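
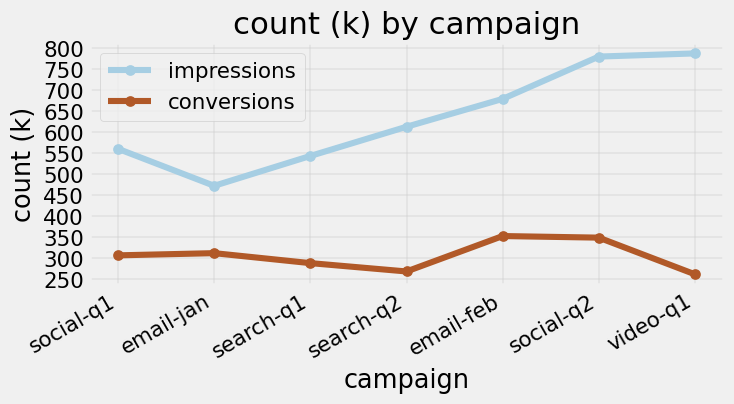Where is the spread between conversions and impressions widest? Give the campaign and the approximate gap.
video-q1, ≈ 550 k

video-q1: conversions ≈ 250, impressions ≈ 800 → gap ≈ 550. Next-largest (social-q2) is only ≈ 450.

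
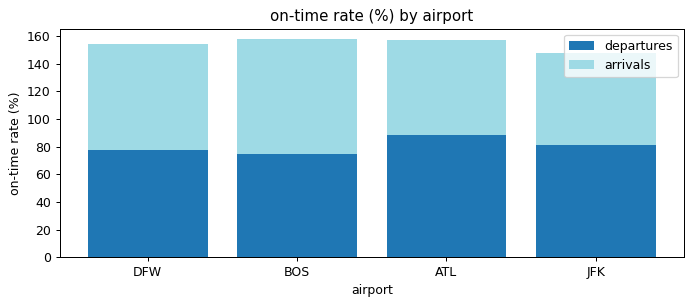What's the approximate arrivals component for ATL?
≈ 80

arrivals top ≈ 160, bottom ≈ 80; segment ≈ 80.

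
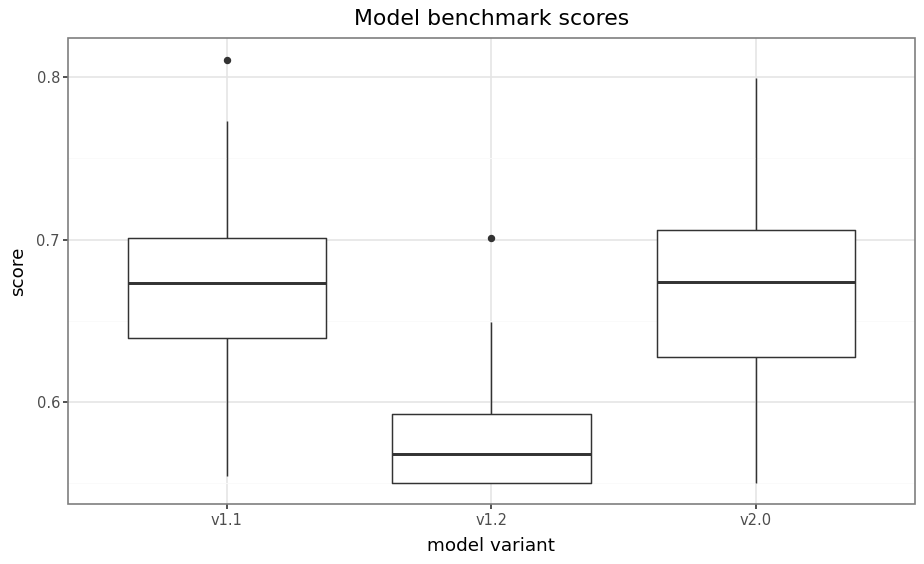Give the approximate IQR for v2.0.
Q3 ≈ 0.71, Q1 ≈ 0.63; IQR ≈ 0.08.

≈ 0.08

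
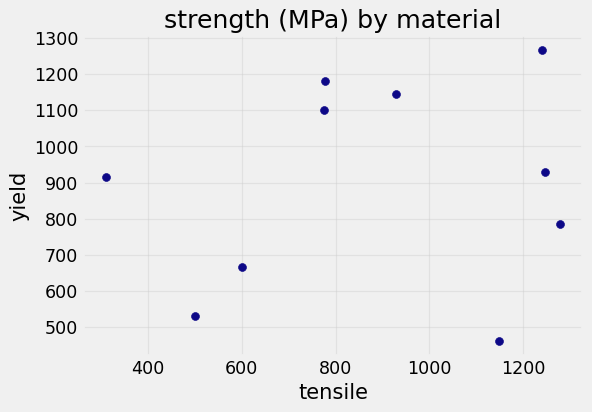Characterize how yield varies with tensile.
no clear correlation

Points are roughly uncorrelated; weak (|r| ≈ 0.2).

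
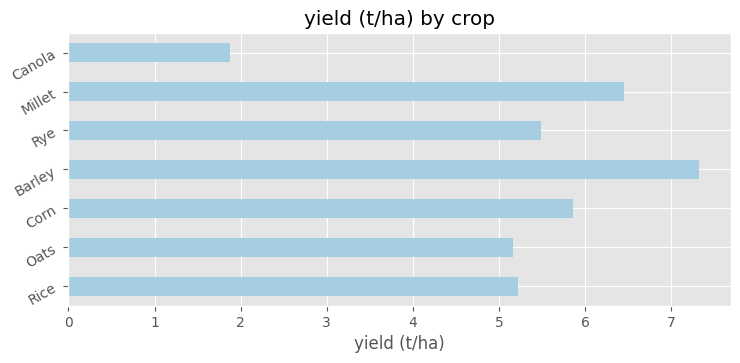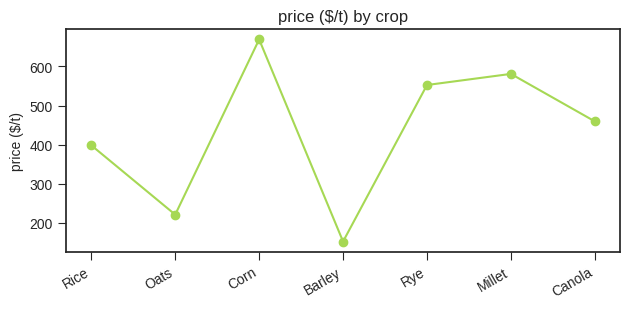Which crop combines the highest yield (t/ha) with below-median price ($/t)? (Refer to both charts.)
Barley

Chart 2 median price ($/t) ≈ 500; below-median crops: Rice, Oats, Barley. Among those, Barley has the highest yield (t/ha) (≈ 7).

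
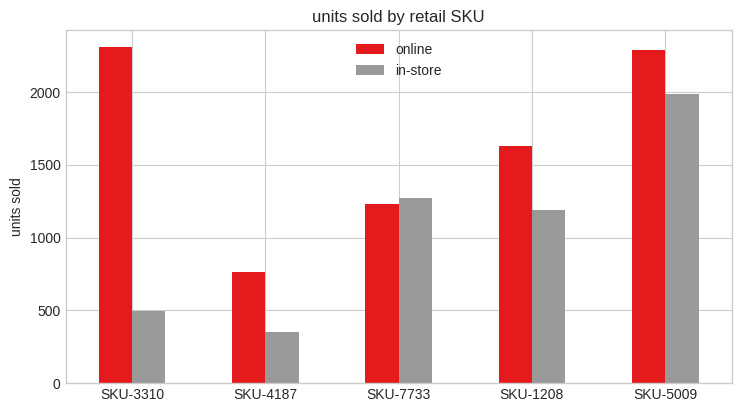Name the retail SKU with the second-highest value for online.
SKU-5009

Top 3 for online: SKU-3310 ≈ 2400, SKU-5009 ≈ 2200, SKU-1208 ≈ 1600.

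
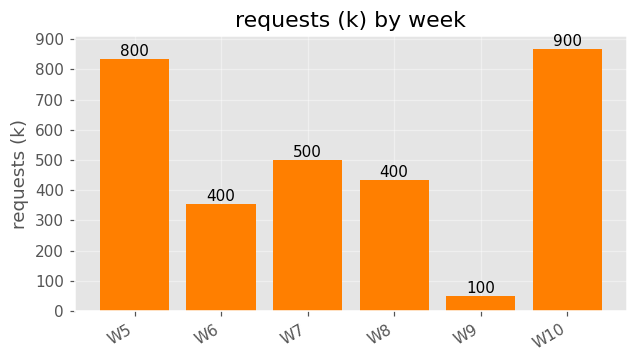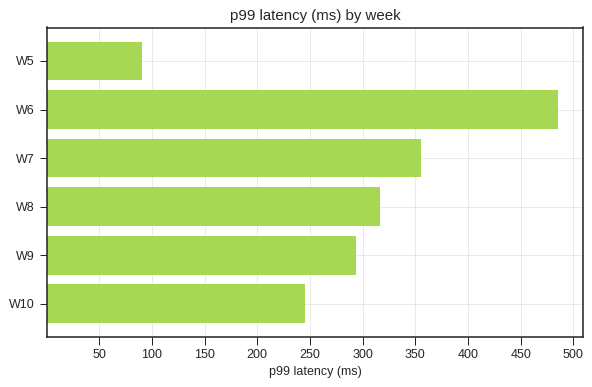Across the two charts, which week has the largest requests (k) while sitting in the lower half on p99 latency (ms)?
W10

Chart 2 median p99 latency (ms) ≈ 300; below-median weeks: W5, W9, W10. Among those, W10 has the highest requests (k) (≈ 900).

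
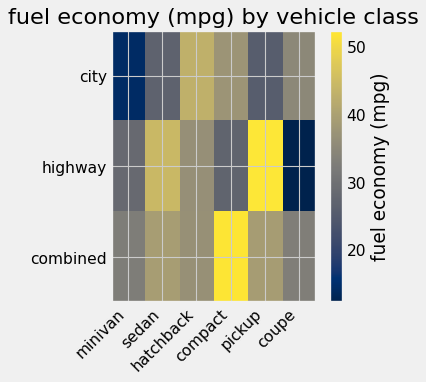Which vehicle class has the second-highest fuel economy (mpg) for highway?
sedan

Top 3 for highway: pickup ≈ 50, sedan ≈ 45, hatchback ≈ 35.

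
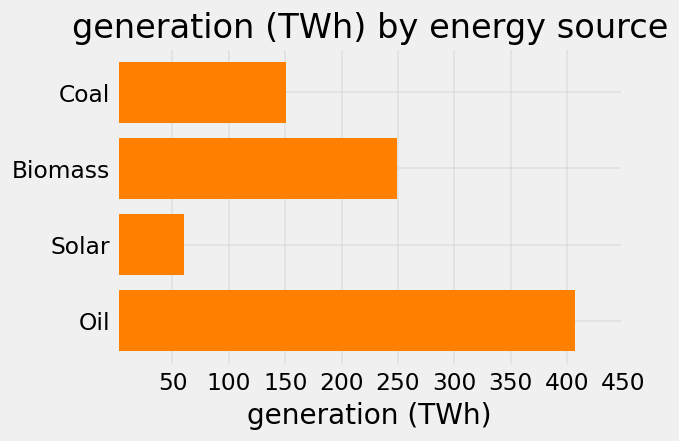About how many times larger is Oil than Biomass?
≈ 1.6×

Oil ≈ 400, Biomass ≈ 250; 400/250 ≈ 1.6.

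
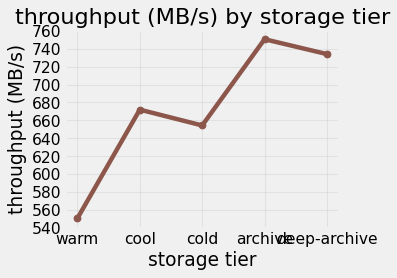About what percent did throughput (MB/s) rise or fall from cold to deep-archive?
cold ≈ 660, deep-archive ≈ 740; (740 − 660) / 660 ≈ +12.1%.

≈ +12.1%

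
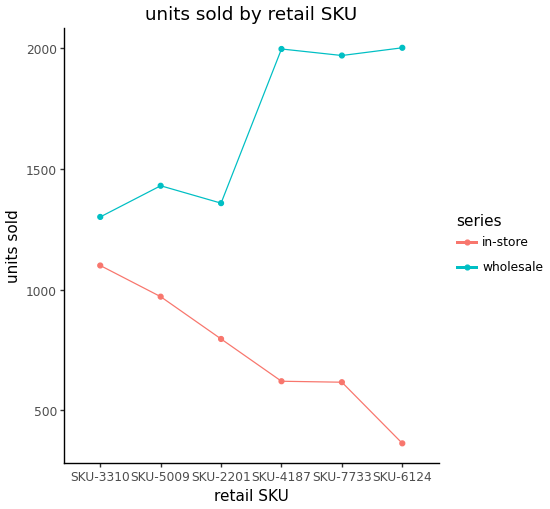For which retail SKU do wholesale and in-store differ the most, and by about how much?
SKU-6124: wholesale ≈ 2000, in-store ≈ 400 → gap ≈ 1600. Next-largest (SKU-4187) is only ≈ 1400.

SKU-6124, ≈ 1600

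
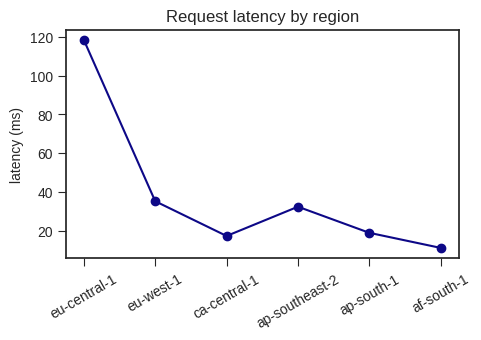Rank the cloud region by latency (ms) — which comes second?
Top 3: eu-central-1 ≈ 120, eu-west-1 ≈ 40, ap-southeast-2 ≈ 30.

eu-west-1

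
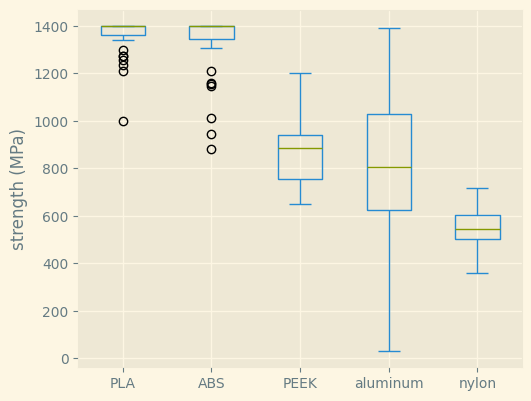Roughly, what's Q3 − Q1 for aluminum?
≈ 400

Q3 ≈ 1000, Q1 ≈ 600; IQR ≈ 400.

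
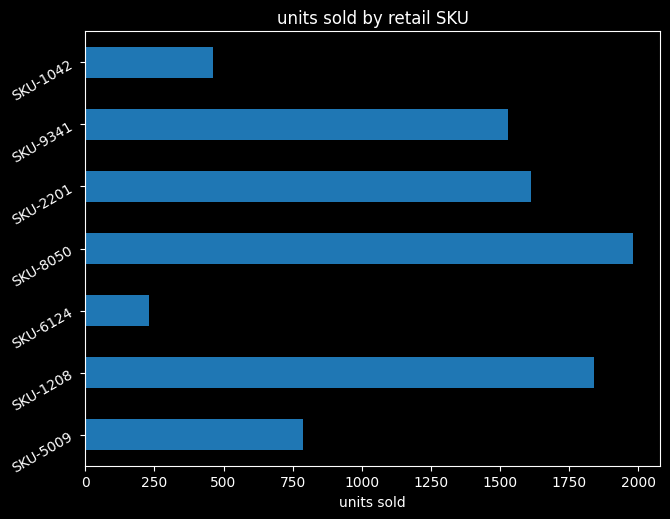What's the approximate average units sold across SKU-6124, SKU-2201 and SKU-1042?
≈ 733

(200 + 1600 + 400) / 3 ≈ 733.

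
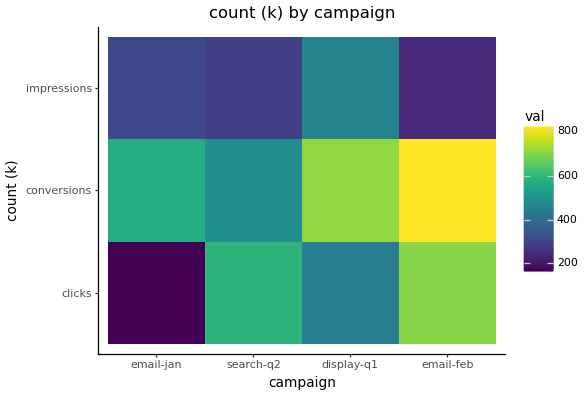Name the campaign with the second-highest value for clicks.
Top 3 for clicks: email-feb ≈ 700, search-q2 ≈ 600, display-q1 ≈ 400.

search-q2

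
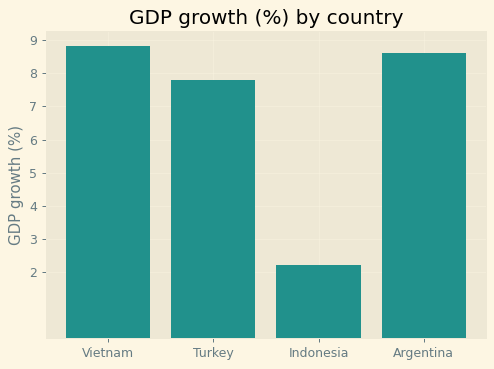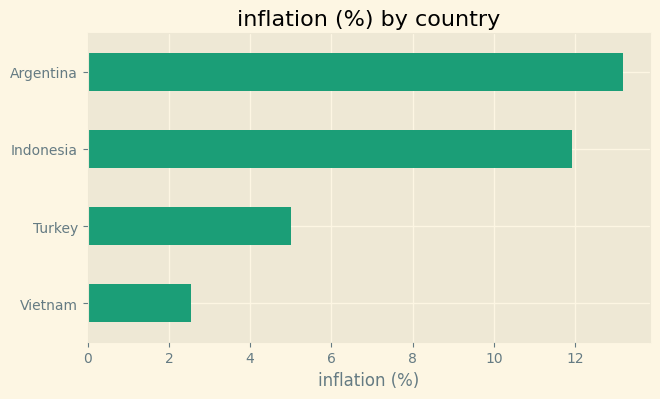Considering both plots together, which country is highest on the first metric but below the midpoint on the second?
Vietnam

Chart 2 median inflation (%) ≈ 8; below-median countries: Vietnam, Turkey. Among those, Vietnam has the highest GDP growth (%) (≈ 9).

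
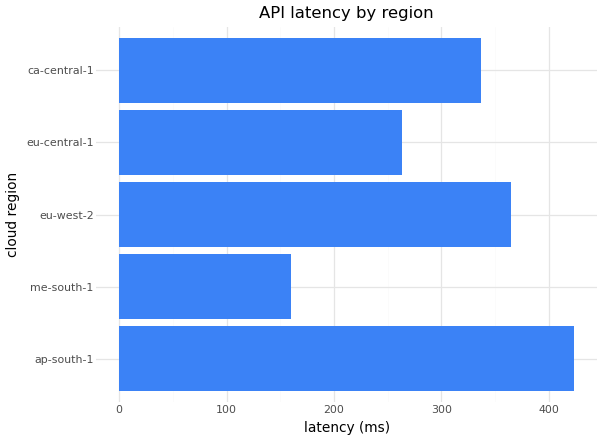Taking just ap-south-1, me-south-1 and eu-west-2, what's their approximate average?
(400 + 150 + 350) / 3 ≈ 300.

≈ 300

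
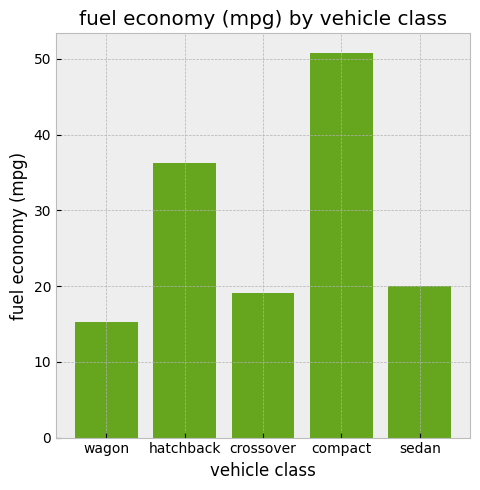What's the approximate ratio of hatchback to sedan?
≈ 1.75×

hatchback ≈ 35, sedan ≈ 20; 35/20 ≈ 1.75.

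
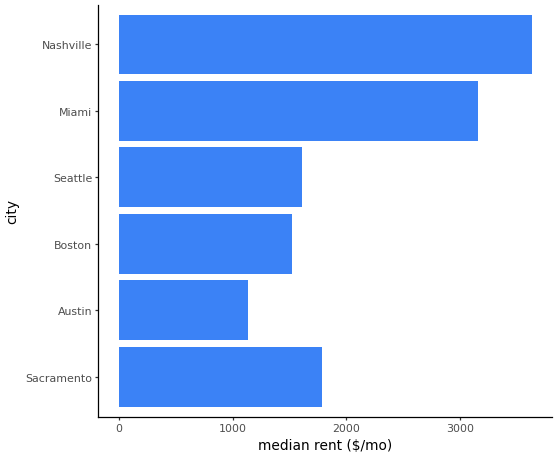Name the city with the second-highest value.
Miami

Top 3: Nashville ≈ 3500, Miami ≈ 3000, Sacramento ≈ 2000.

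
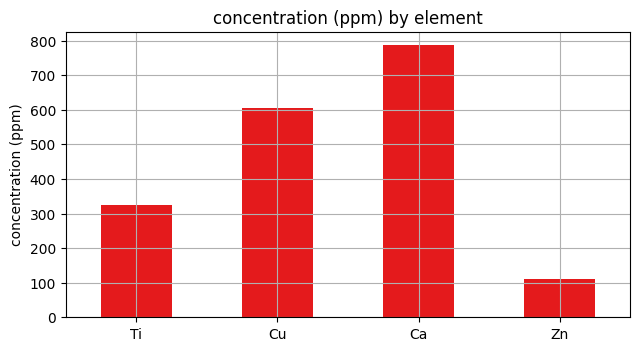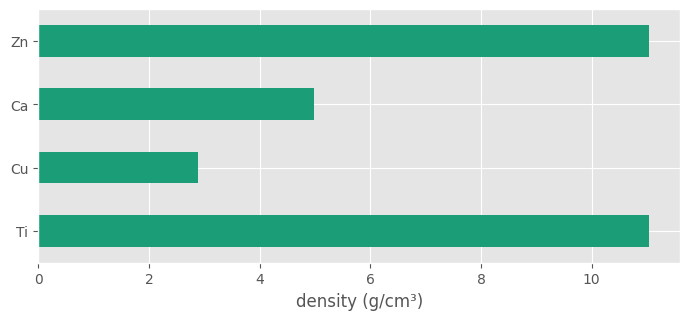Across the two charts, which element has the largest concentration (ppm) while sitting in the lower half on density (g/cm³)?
Chart 2 median density (g/cm³) ≈ 8; below-median elements: Cu, Ca. Among those, Ca has the highest concentration (ppm) (≈ 800).

Ca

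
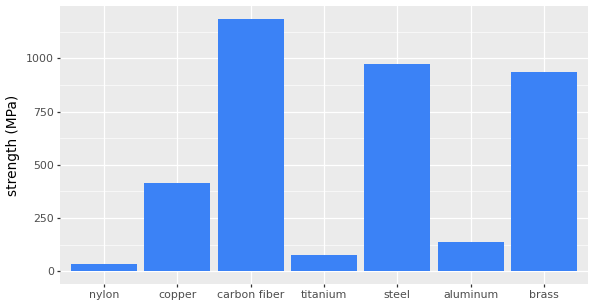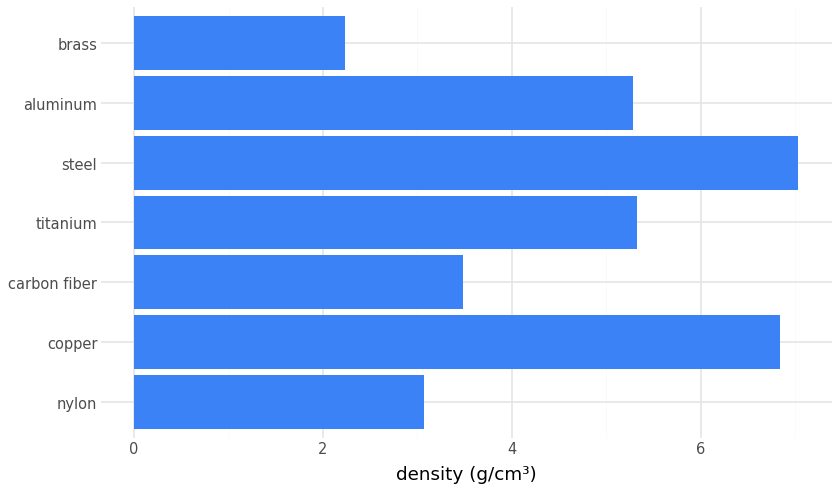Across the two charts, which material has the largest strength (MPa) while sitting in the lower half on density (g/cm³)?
Chart 2 median density (g/cm³) ≈ 5; below-median materials: nylon, carbon fiber, brass. Among those, carbon fiber has the highest strength (MPa) (≈ 1200).

carbon fiber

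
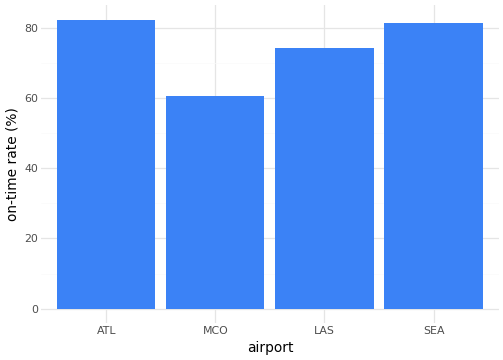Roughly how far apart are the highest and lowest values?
Max ATL ≈ 80, min MCO ≈ 60; range ≈ 20.

≈ 20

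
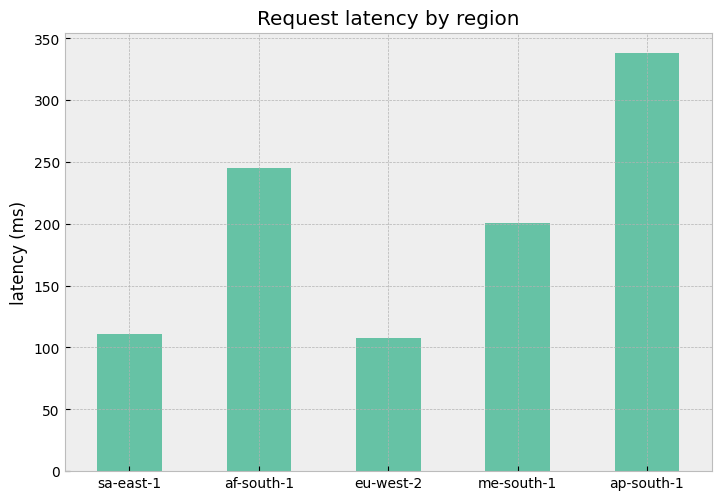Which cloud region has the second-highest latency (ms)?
af-south-1

Top 3: ap-south-1 ≈ 350, af-south-1 ≈ 250, me-south-1 ≈ 200.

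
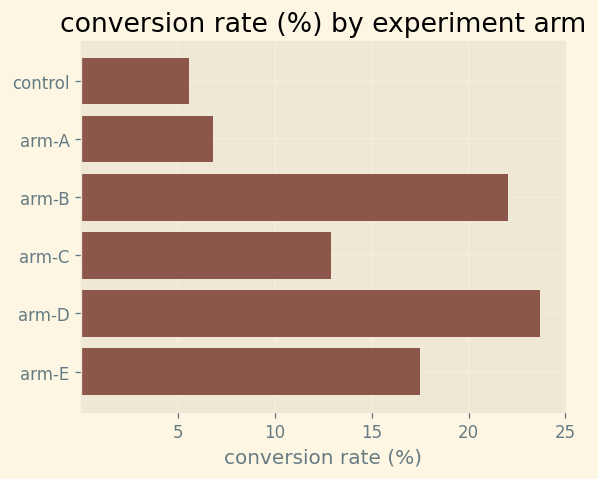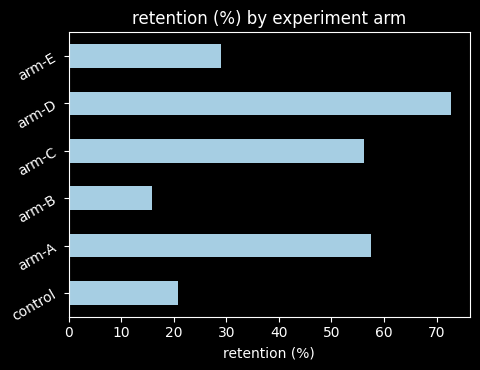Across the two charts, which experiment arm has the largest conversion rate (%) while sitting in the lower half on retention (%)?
Chart 2 median retention (%) ≈ 40; below-median experiment arms: control, arm-B, arm-E. Among those, arm-B has the highest conversion rate (%) (≈ 20).

arm-B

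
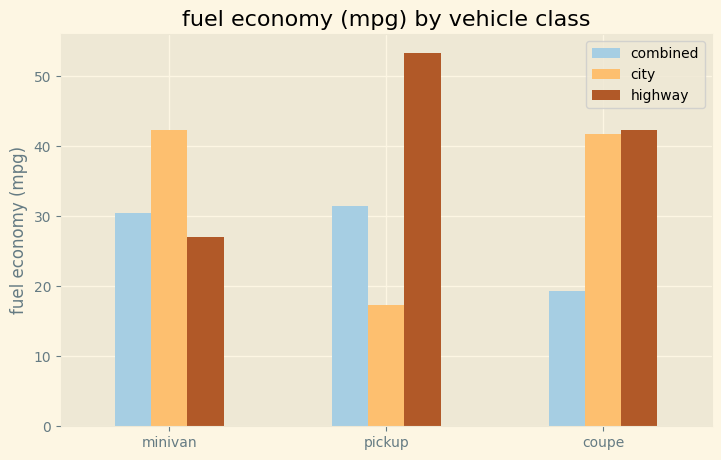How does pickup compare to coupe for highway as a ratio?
≈ 1.38×

pickup ≈ 55, coupe ≈ 40; 55/40 ≈ 1.38.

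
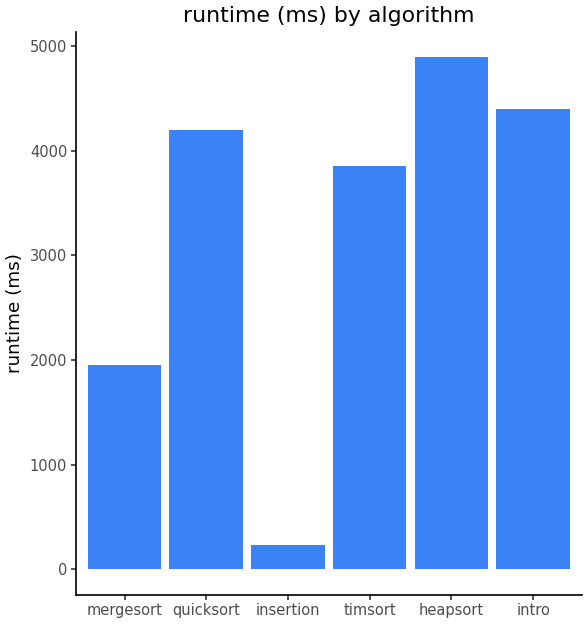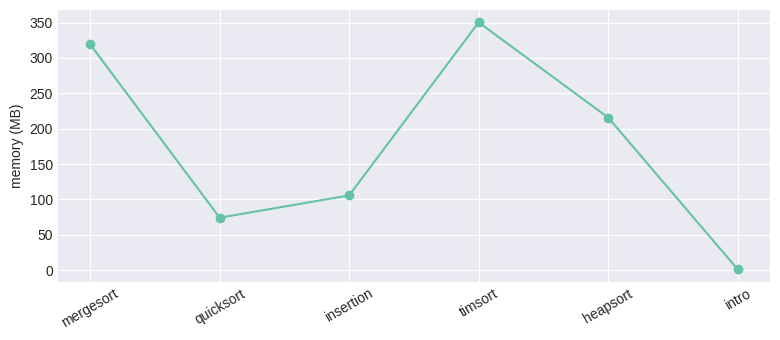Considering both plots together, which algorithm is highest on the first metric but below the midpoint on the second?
intro

Chart 2 median memory (MB) ≈ 150; below-median algorithms: quicksort, insertion, intro. Among those, intro has the highest runtime (ms) (≈ 4500).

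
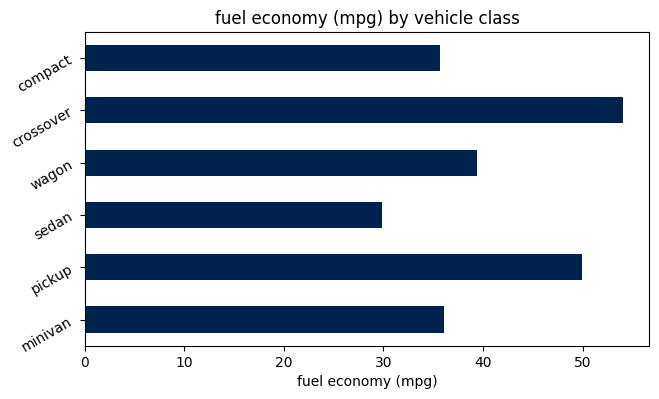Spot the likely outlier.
crossover ≈ 55; the rest sit between ≈ 30 and ≈ 50.

crossover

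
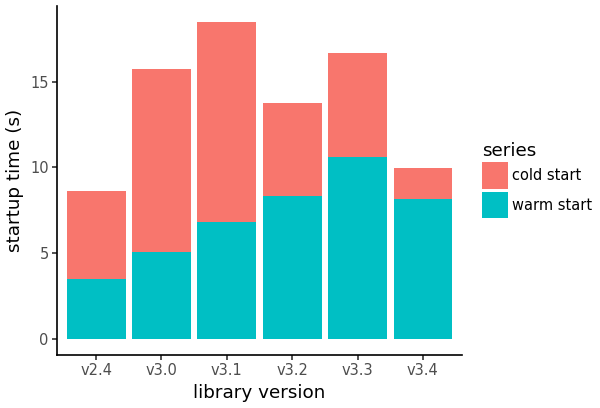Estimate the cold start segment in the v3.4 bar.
≈ 2

cold start top ≈ 10, bottom ≈ 8; segment ≈ 2.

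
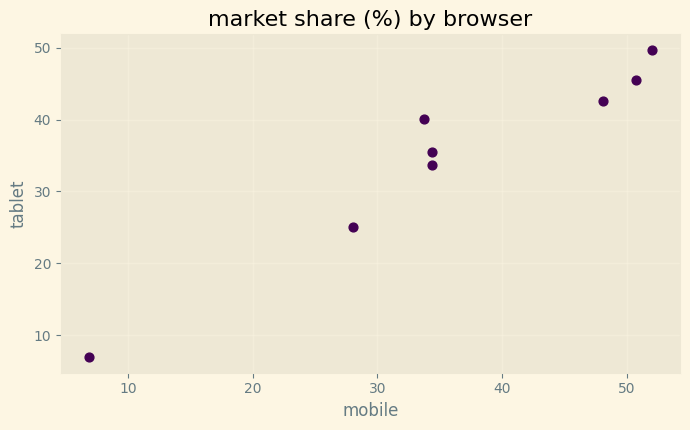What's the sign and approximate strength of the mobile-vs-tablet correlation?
Points are positively correlated; strong (|r| ≈ 1.0).

positive, strong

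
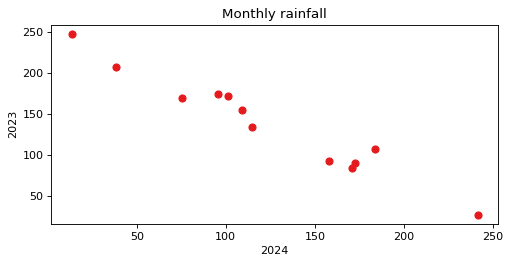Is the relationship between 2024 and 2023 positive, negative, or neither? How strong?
Points are negatively correlated; strong (|r| ≈ 1.0).

negative, strong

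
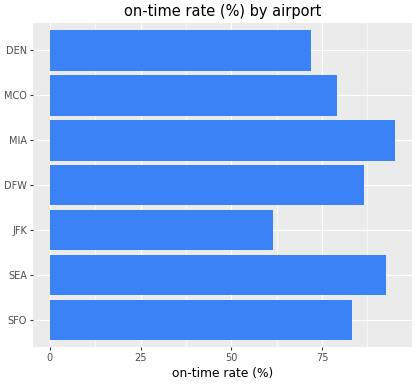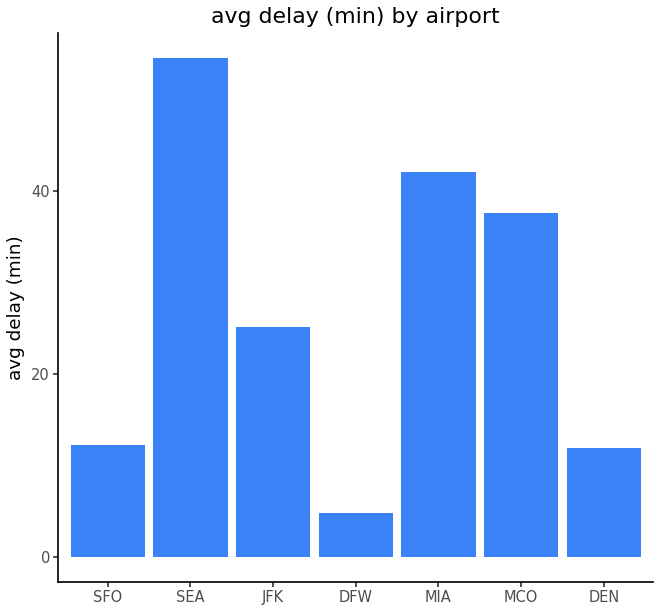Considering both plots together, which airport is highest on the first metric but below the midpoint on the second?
Chart 2 median avg delay (min) ≈ 25; below-median airports: SFO, DFW, DEN. Among those, DFW has the highest on-time rate (%) (≈ 90).

DFW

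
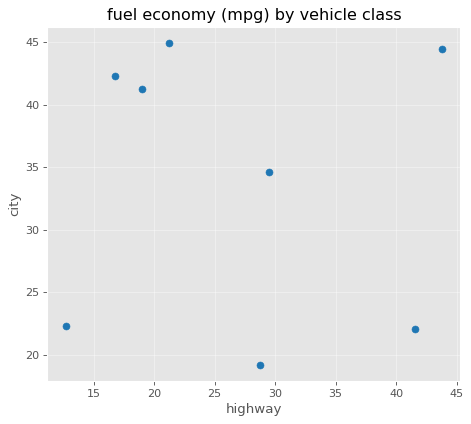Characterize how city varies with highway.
no clear correlation

Points are roughly uncorrelated; weak (|r| ≈ 0.1).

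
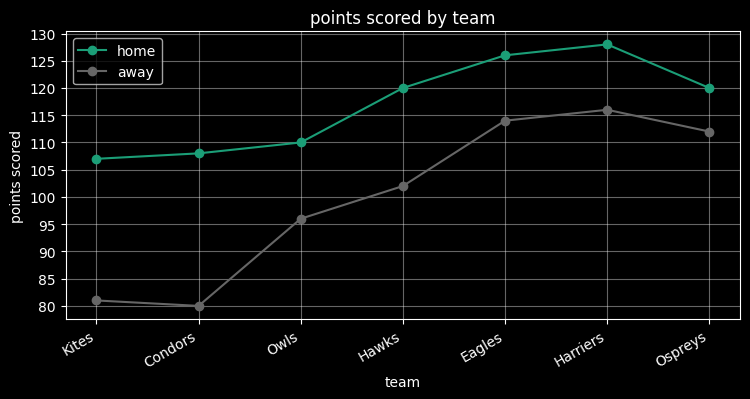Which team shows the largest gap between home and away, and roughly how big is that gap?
Condors: home ≈ 110, away ≈ 80 → gap ≈ 30. Next-largest (Kites) is only ≈ 25.

Condors, ≈ 30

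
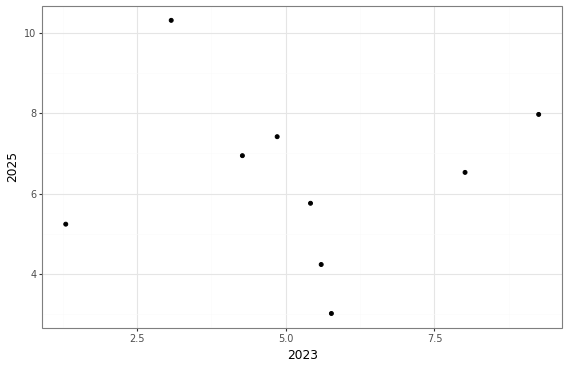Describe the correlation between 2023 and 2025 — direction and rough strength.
no clear correlation

Points are roughly uncorrelated; weak (|r| ≈ 0.0).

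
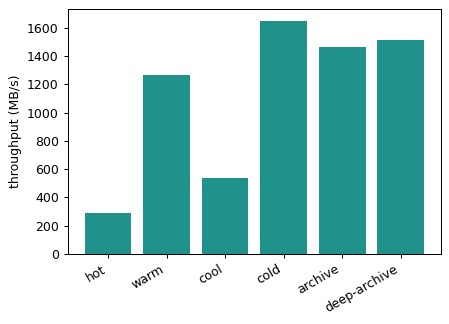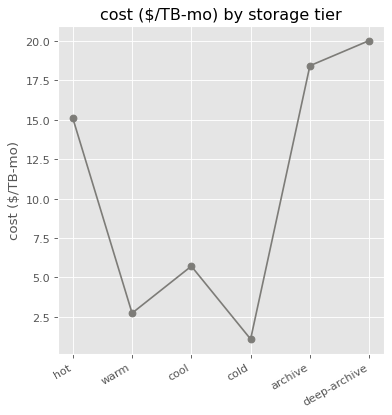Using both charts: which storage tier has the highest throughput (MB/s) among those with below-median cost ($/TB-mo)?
cold

Chart 2 median cost ($/TB-mo) ≈ 10; below-median storage tiers: warm, cool, cold. Among those, cold has the highest throughput (MB/s) (≈ 1600).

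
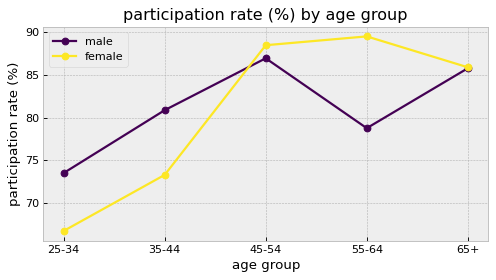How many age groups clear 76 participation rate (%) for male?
Above 76: 35-44, 45-54, 55-64, 65+.

4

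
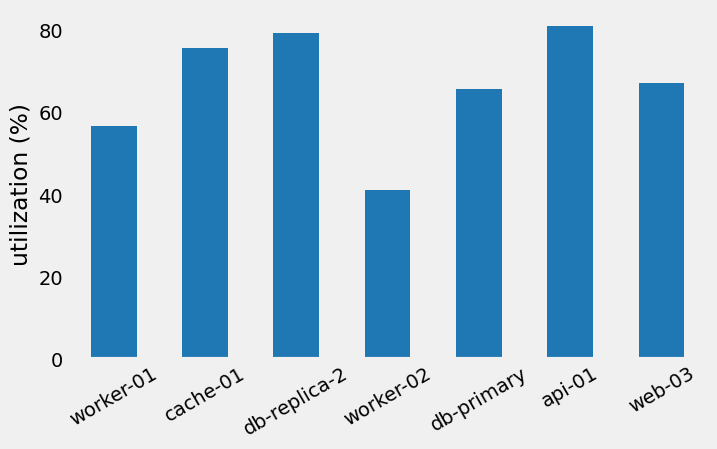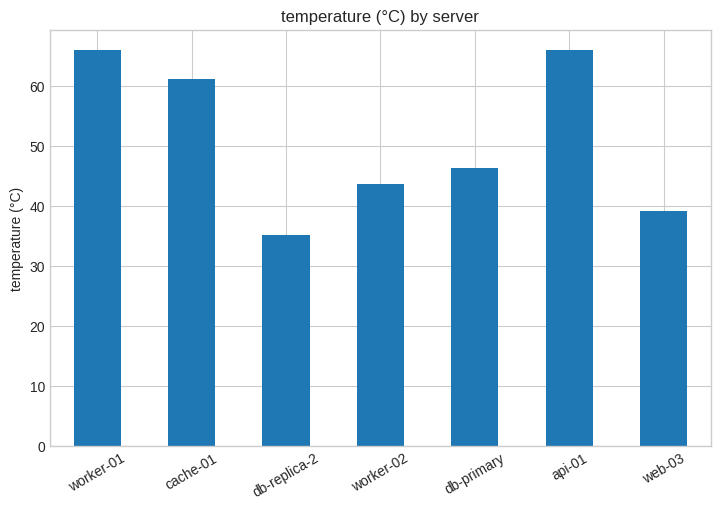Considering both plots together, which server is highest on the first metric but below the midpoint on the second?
Chart 2 median temperature (°C) ≈ 50; below-median servers: db-replica-2, worker-02, web-03. Among those, db-replica-2 has the highest utilization (%) (≈ 80).

db-replica-2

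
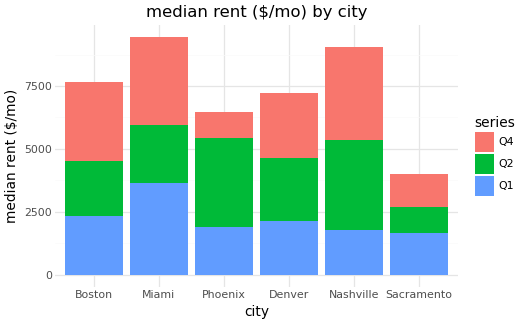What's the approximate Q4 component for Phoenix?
Q4 top ≈ 6000, bottom ≈ 5000; segment ≈ 1000.

≈ 1000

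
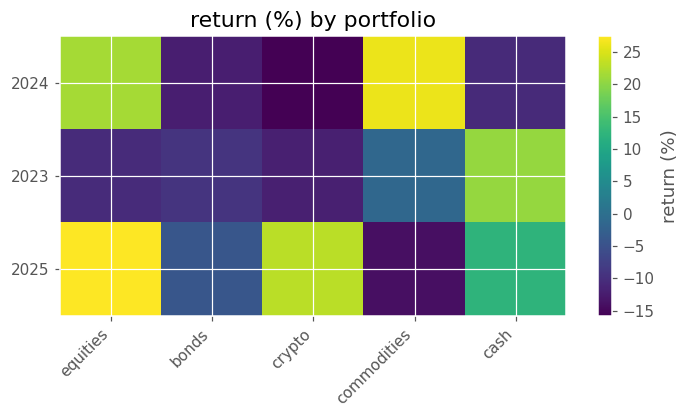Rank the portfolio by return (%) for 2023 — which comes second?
commodities

Top 3 for 2023: cash ≈ 20, commodities ≈ 0, bonds ≈ -10.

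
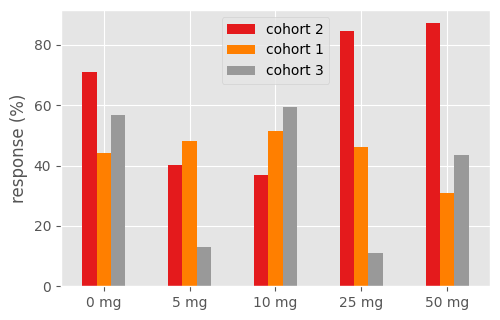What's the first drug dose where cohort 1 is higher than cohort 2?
5 mg

0 mg: cohort 1 ≈ 40 vs cohort 2 ≈ 70 (not yet); 5 mg: cohort 1 ≈ 50 vs cohort 2 ≈ 40 (first crossover).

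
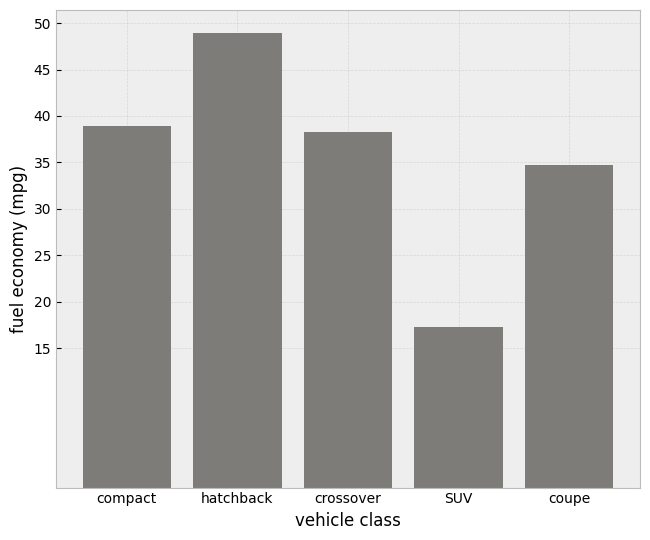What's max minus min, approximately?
Max hatchback ≈ 50, min SUV ≈ 15; range ≈ 35.

≈ 35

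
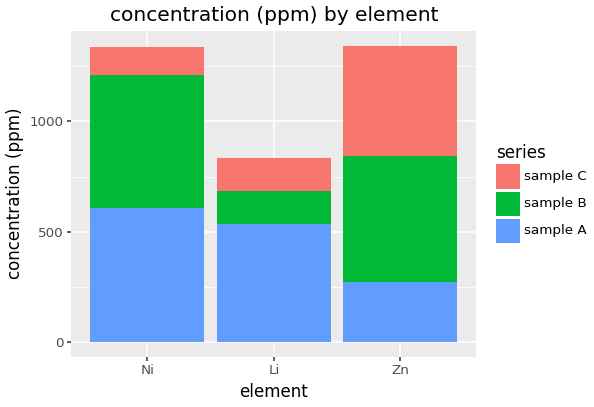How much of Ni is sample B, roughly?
≈ 600

sample B top ≈ 1200, bottom ≈ 600; segment ≈ 600.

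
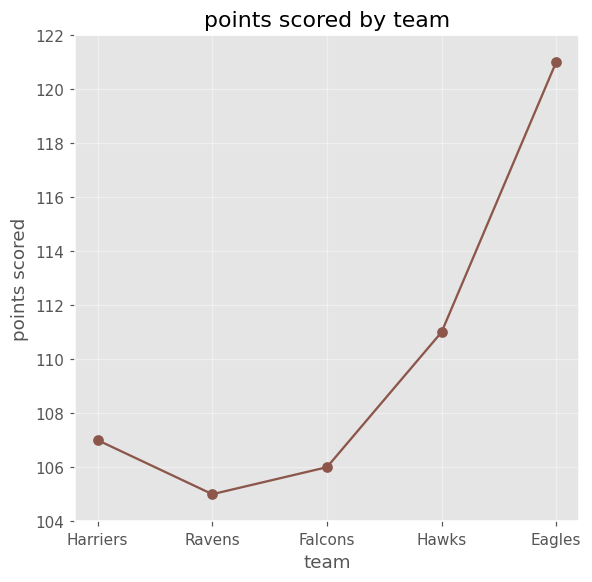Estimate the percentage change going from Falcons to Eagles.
≈ +13.2%

Falcons ≈ 106, Eagles ≈ 120; (120 − 106) / 106 ≈ +13.2%.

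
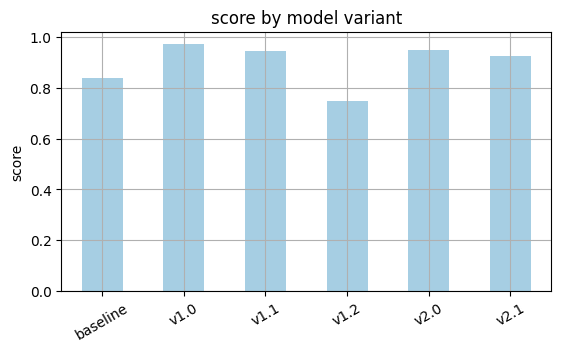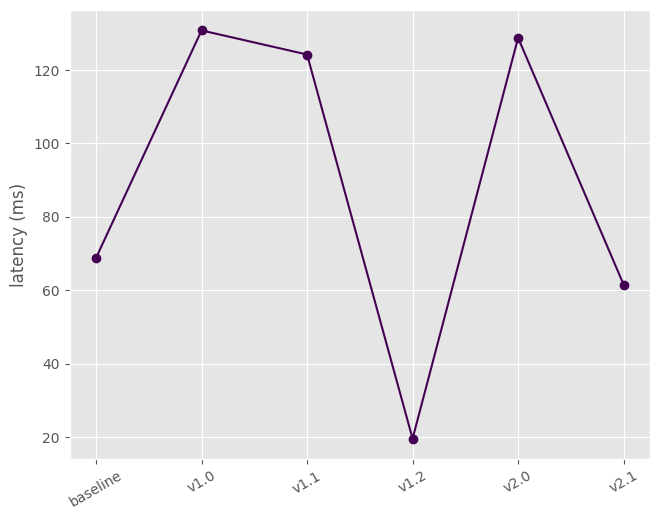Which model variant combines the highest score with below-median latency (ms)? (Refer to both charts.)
Chart 2 median latency (ms) ≈ 100; below-median model variants: baseline, v1.2, v2.1. Among those, v2.1 has the highest score (≈ 0.9).

v2.1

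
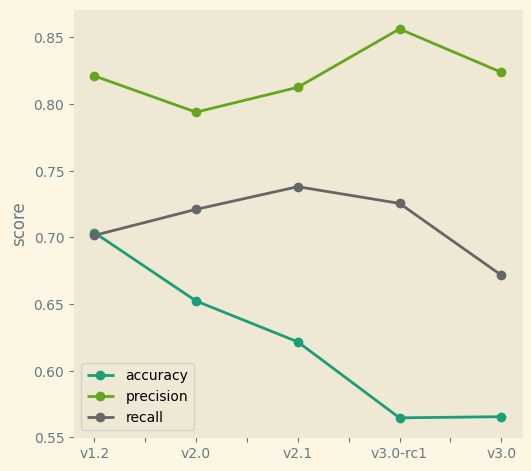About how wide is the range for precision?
Max v3.0-rc1 ≈ 0.85, min v2.0 ≈ 0.80; range ≈ 0.05.

≈ 0.05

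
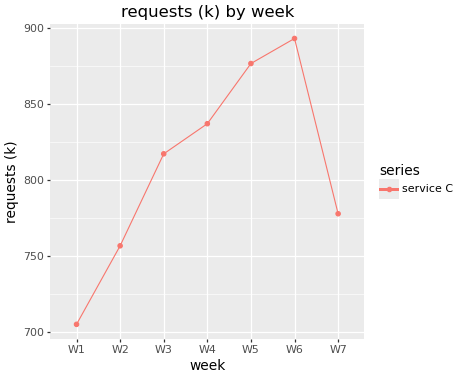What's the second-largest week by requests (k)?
W5

Top 3: W6 ≈ 900, W5 ≈ 880, W4 ≈ 840.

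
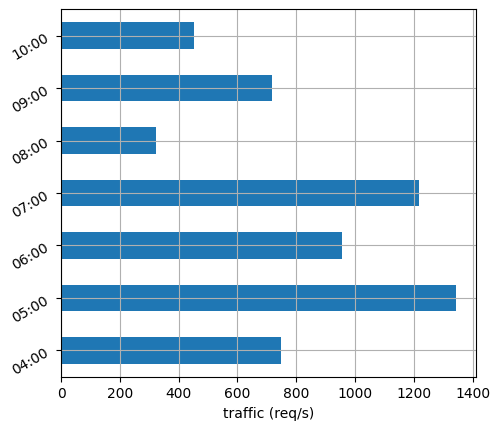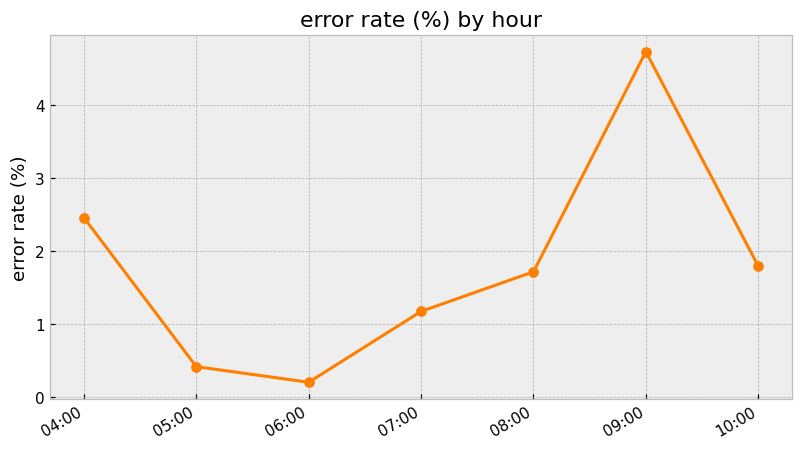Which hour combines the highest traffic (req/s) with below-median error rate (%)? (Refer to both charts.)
05:00

Chart 2 median error rate (%) ≈ 1.5; below-median hours: 05:00, 06:00, 07:00. Among those, 05:00 has the highest traffic (req/s) (≈ 1400).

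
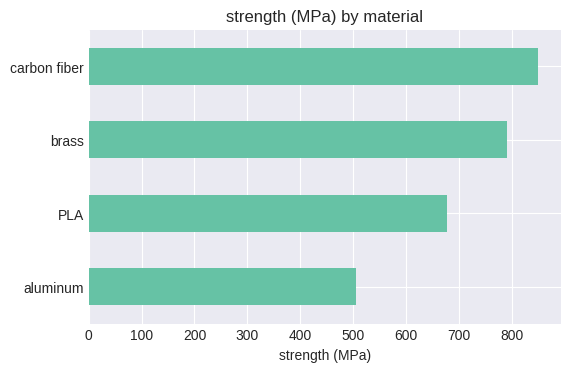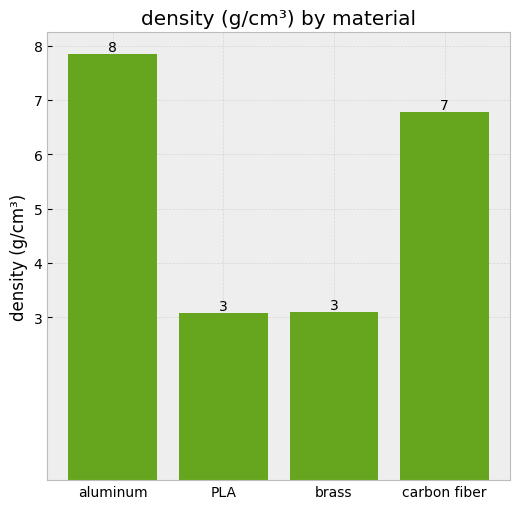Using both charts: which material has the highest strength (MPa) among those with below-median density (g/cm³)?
brass

Chart 2 median density (g/cm³) ≈ 5; below-median materials: PLA, brass. Among those, brass has the highest strength (MPa) (≈ 800).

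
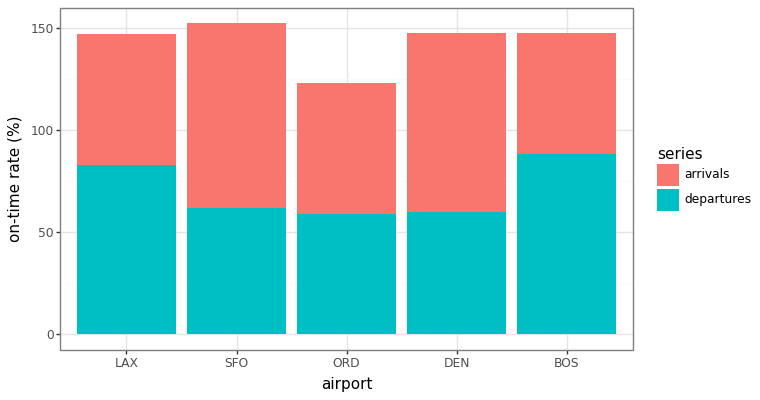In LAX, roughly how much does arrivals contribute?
≈ 60

arrivals top ≈ 140, bottom ≈ 80; segment ≈ 60.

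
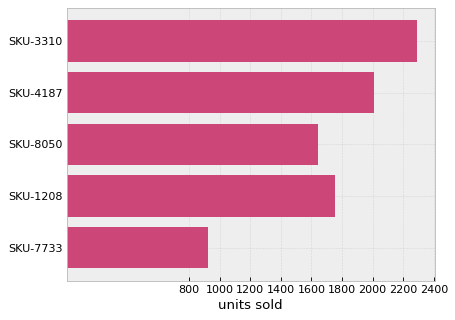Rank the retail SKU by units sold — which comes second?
SKU-4187

Top 3: SKU-3310 ≈ 2200, SKU-4187 ≈ 2000, SKU-1208 ≈ 1800.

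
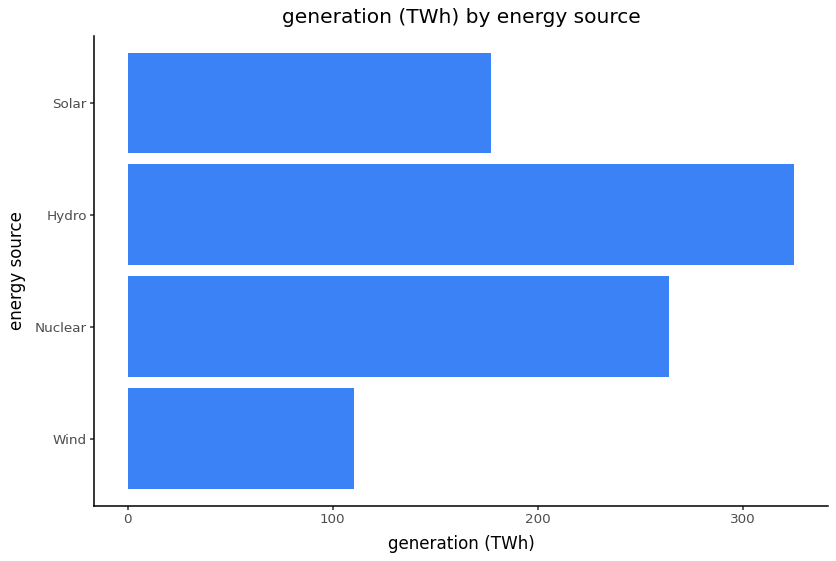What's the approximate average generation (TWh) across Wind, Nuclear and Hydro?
≈ 233

(100 + 250 + 350) / 3 ≈ 233.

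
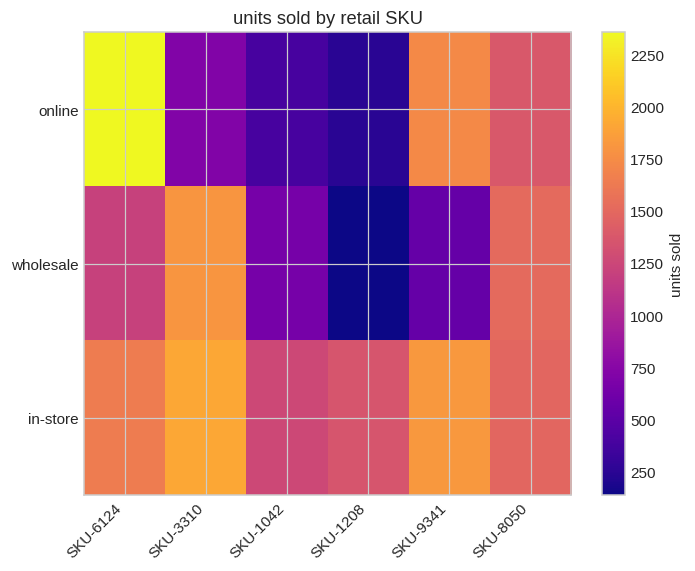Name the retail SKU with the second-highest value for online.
Top 3 for online: SKU-6124 ≈ 2400, SKU-9341 ≈ 1800, SKU-8050 ≈ 1400.

SKU-9341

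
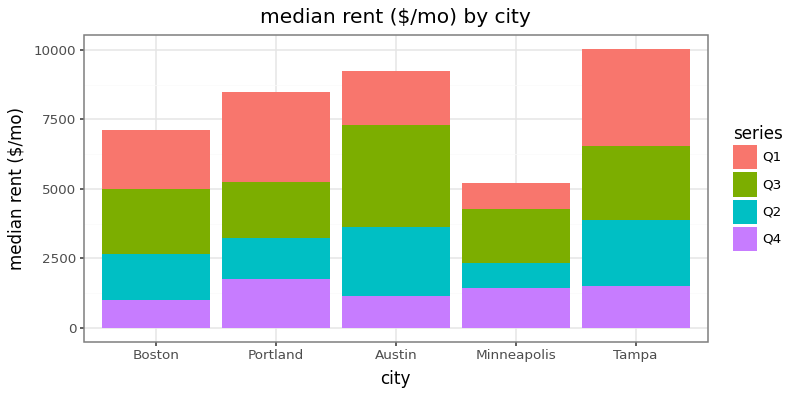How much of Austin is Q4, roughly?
≈ 1000

Q4 top ≈ 1000, bottom ≈ 0; segment ≈ 1000.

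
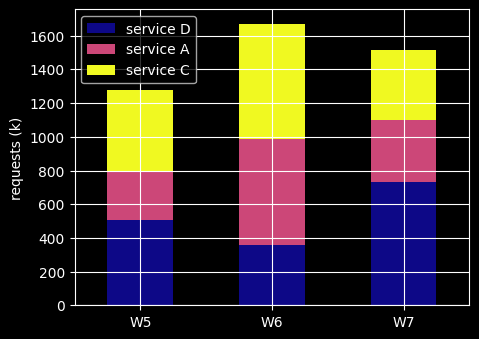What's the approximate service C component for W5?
service C top ≈ 1200, bottom ≈ 800; segment ≈ 400.

≈ 400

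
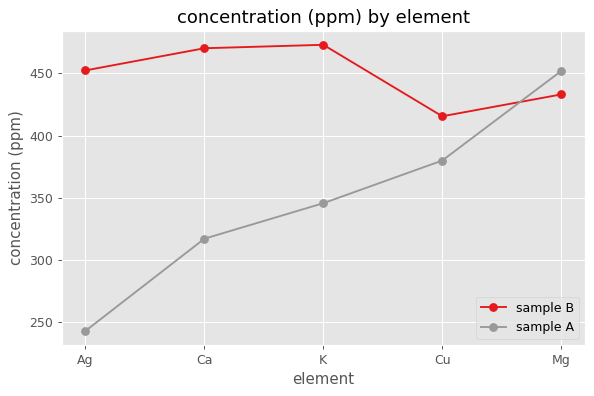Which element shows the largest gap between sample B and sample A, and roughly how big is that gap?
Ag, ≈ 220 ppm

Ag: sample B ≈ 460, sample A ≈ 240 → gap ≈ 220. Next-largest (Ca) is only ≈ 160.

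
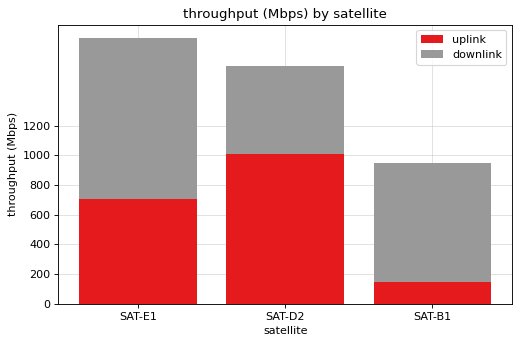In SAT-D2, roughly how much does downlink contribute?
downlink top ≈ 1600, bottom ≈ 1000; segment ≈ 600.

≈ 600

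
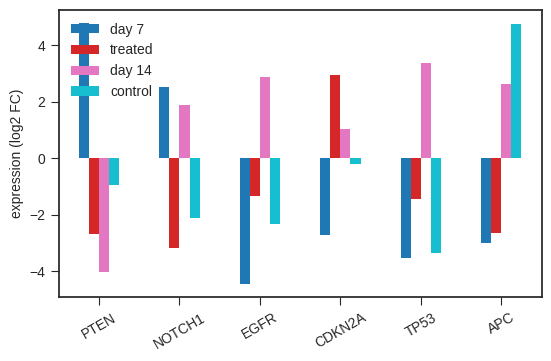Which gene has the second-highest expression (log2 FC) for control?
Top 3 for control: APC ≈ 5, CDKN2A ≈ 0, PTEN ≈ -1.

CDKN2A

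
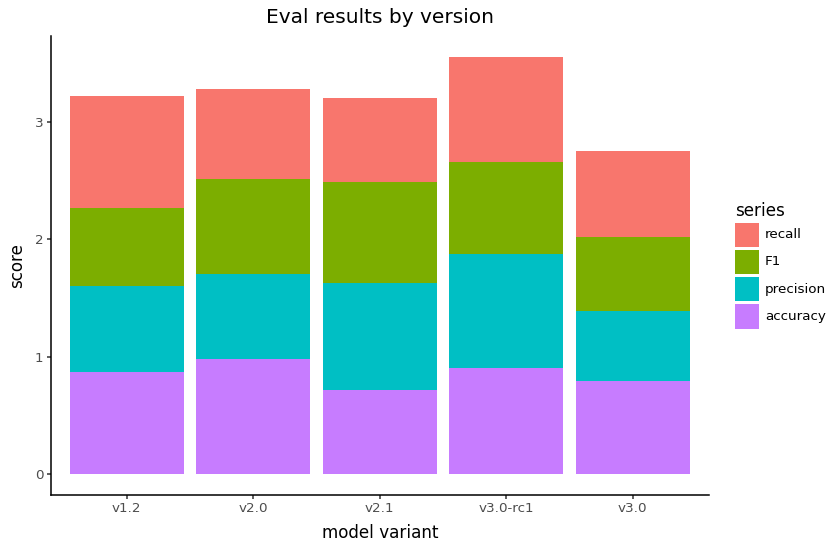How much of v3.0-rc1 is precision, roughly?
≈ 1.0

precision top ≈ 2.0, bottom ≈ 1.0; segment ≈ 1.0.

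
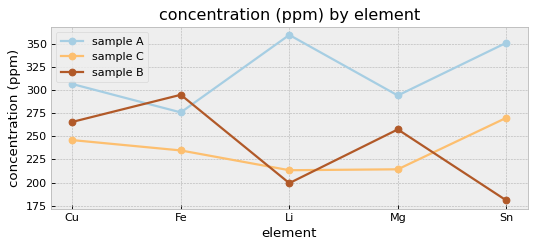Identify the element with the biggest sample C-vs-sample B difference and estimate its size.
Sn, ≈ 80 ppm

Sn: sample C ≈ 260, sample B ≈ 180 → gap ≈ 80. Next-largest (Fe) is only ≈ 60.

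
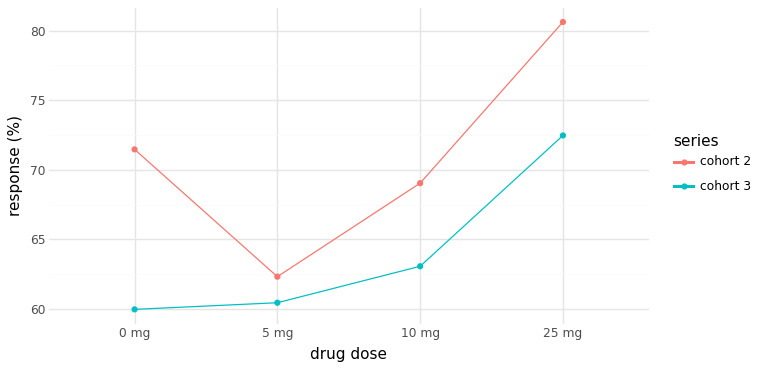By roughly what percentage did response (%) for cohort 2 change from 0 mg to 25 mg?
≈ +11.1%

0 mg ≈ 72, 25 mg ≈ 80; (80 − 72) / 72 ≈ +11.1%.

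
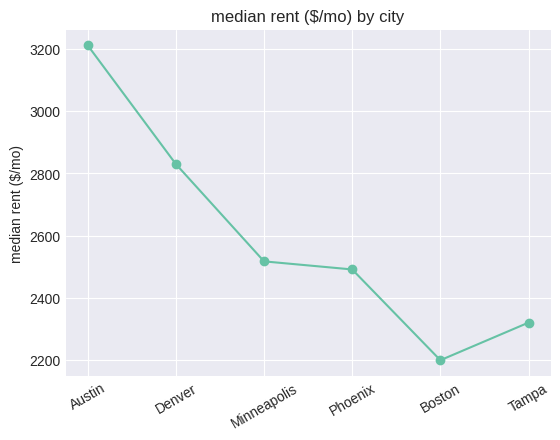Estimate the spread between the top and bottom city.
Max Austin ≈ 3200, min Boston ≈ 2200; range ≈ 1000.

≈ 1000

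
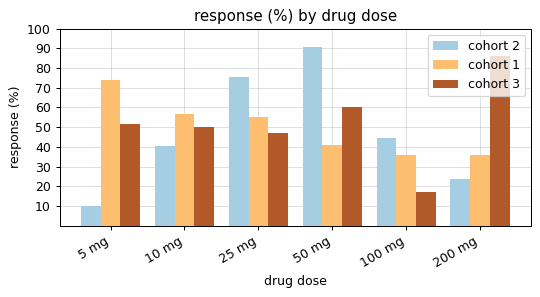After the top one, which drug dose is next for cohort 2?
25 mg

Top 3 for cohort 2: 50 mg ≈ 90, 25 mg ≈ 80, 100 mg ≈ 40.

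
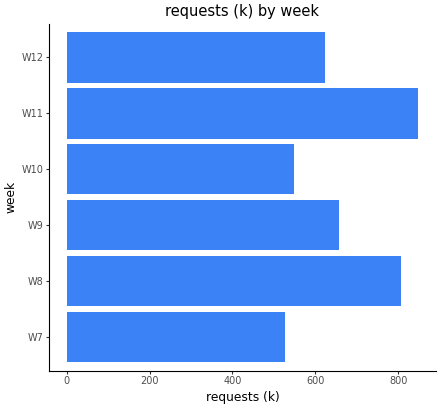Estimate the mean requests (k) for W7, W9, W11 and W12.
≈ 650

(500 + 700 + 800 + 600) / 4 ≈ 650.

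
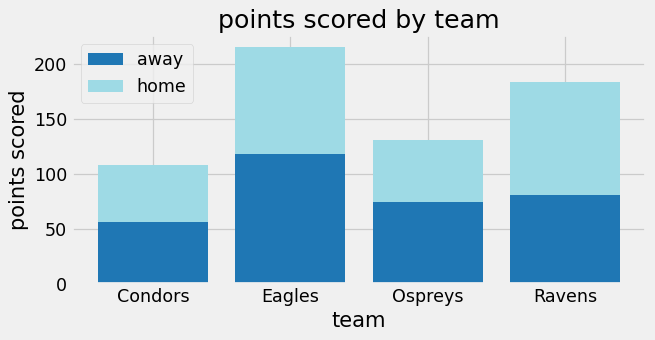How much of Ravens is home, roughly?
home top ≈ 180, bottom ≈ 80; segment ≈ 100.

≈ 100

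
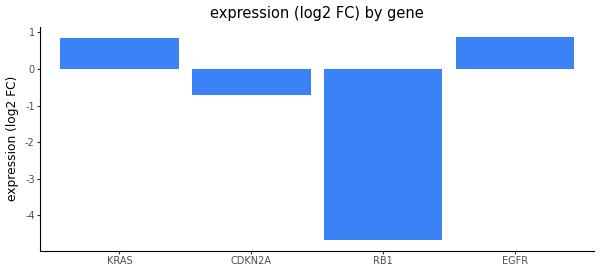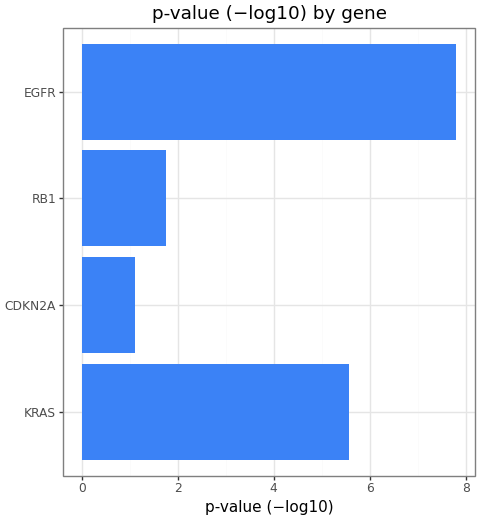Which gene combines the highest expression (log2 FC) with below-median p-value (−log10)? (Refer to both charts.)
CDKN2A

Chart 2 median p-value (−log10) ≈ 4; below-median genes: CDKN2A, RB1. Among those, CDKN2A has the highest expression (log2 FC) (≈ -0.7).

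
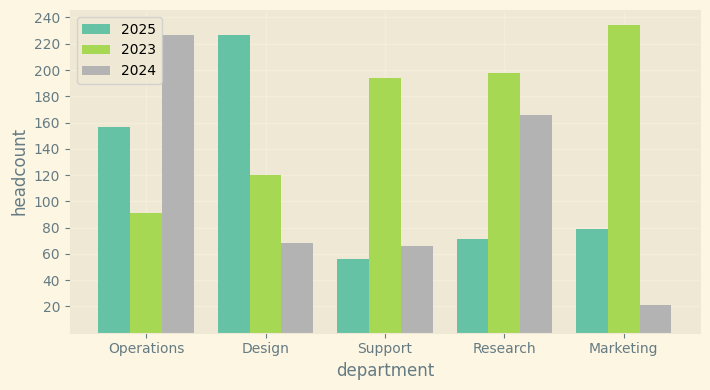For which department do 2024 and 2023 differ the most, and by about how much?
Marketing, ≈ 220

Marketing: 2024 ≈ 20, 2023 ≈ 240 → gap ≈ 220. Next-largest (Operations) is only ≈ 120.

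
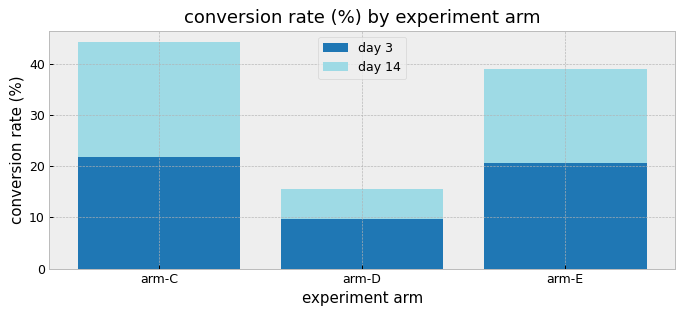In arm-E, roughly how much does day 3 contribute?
day 3 top ≈ 20, bottom ≈ 0; segment ≈ 20.

≈ 20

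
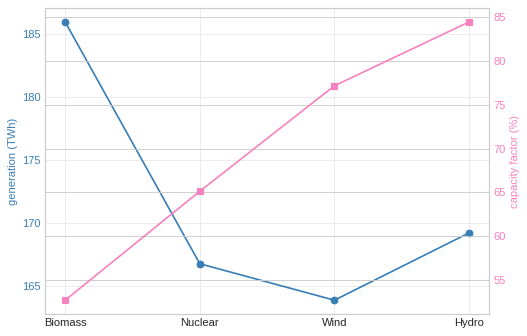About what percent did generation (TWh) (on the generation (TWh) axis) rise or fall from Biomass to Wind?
≈ -11.8%

Biomass ≈ 186, Wind ≈ 164; (164 − 186) / 186 ≈ -11.8%.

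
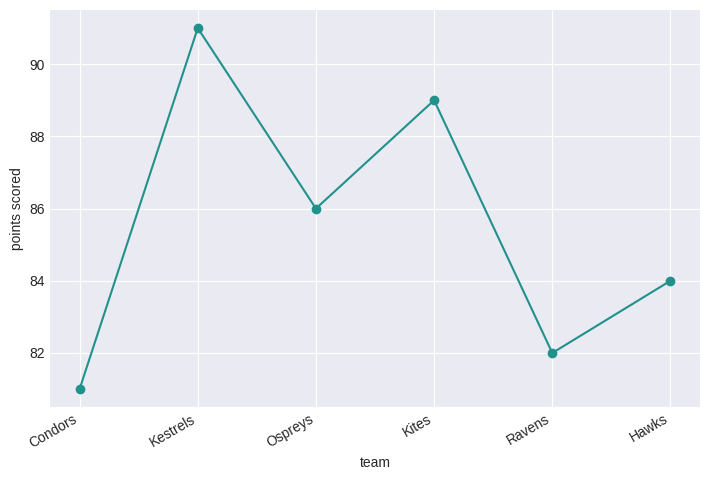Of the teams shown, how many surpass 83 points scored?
Above 83: Kestrels, Ospreys, Kites, Hawks.

4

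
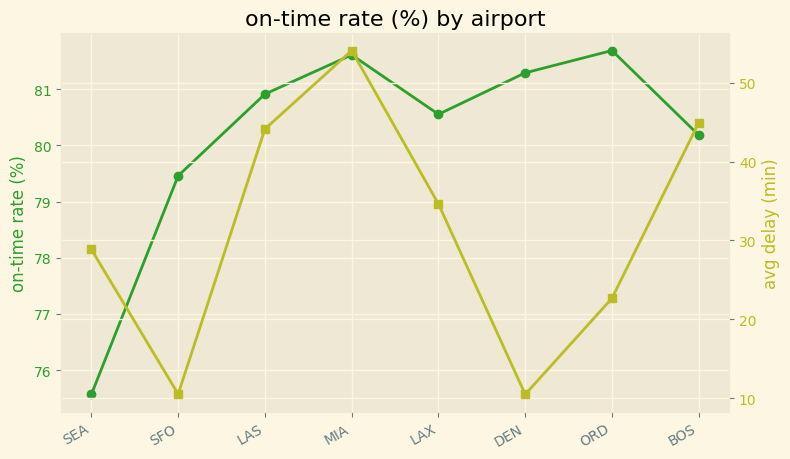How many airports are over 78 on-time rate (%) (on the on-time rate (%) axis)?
Above 78: SFO, LAS, MIA, LAX, DEN, ORD, BOS.

7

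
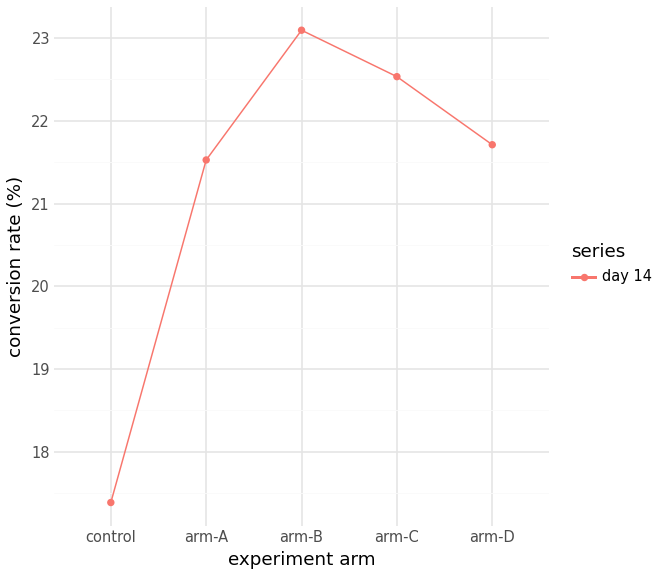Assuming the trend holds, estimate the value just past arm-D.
Last three: 23.0, 22.5, 21.5 → slope ≈ -0.75/step → next ≈ 20.75.

≈ 20.75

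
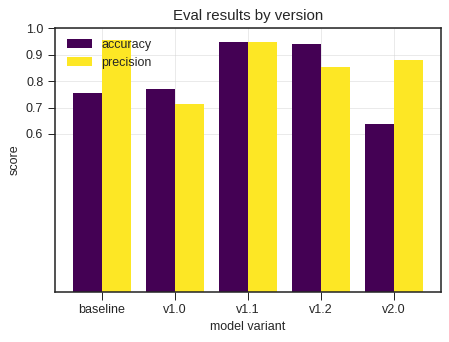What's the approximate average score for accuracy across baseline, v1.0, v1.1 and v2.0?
≈ 0.78

(0.8 + 0.8 + 0.9 + 0.6) / 4 ≈ 0.78.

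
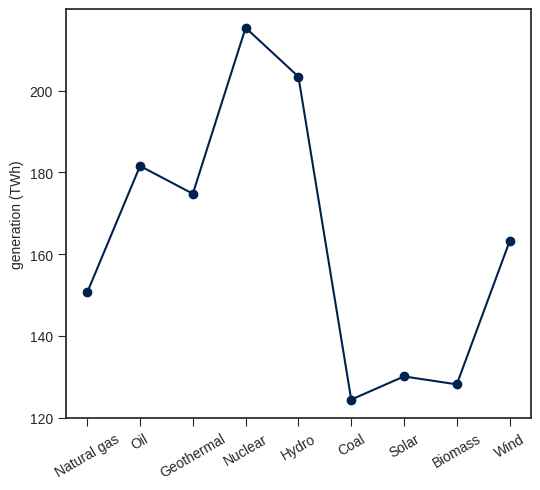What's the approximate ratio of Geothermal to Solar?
≈ 1.31×

Geothermal ≈ 170, Solar ≈ 130; 170/130 ≈ 1.31.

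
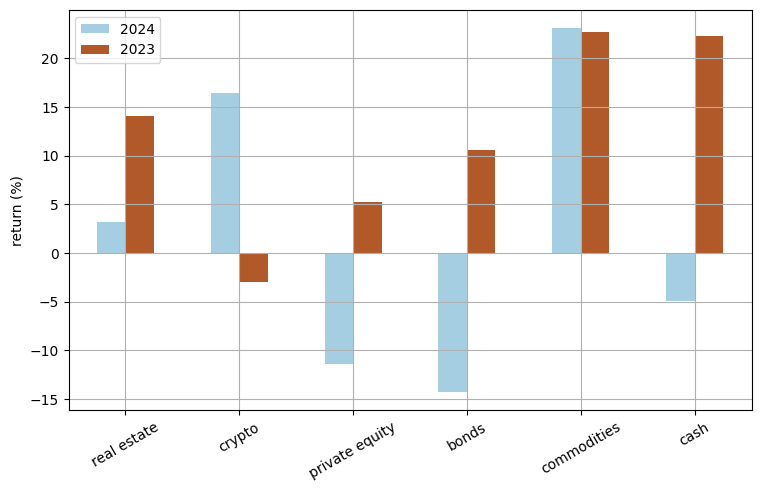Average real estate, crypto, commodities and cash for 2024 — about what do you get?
(5 + 15 + 25 + -5) / 4 ≈ 10.

≈ 10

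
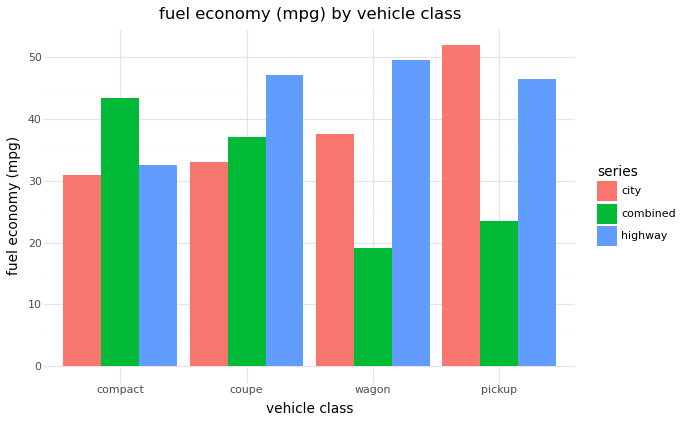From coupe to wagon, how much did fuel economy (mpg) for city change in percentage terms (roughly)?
≈ +14.3%

coupe ≈ 35, wagon ≈ 40; (40 − 35) / 35 ≈ +14.3%.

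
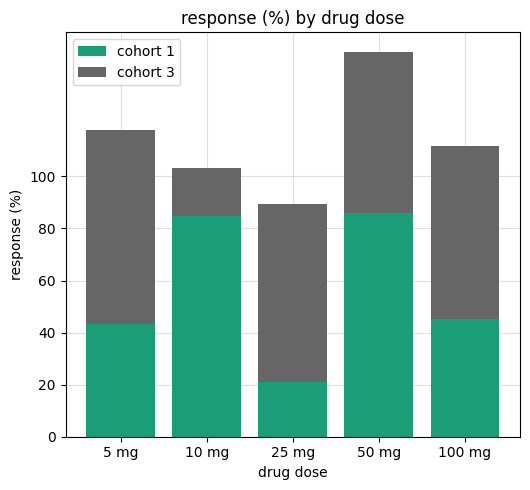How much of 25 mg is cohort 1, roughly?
cohort 1 top ≈ 20, bottom ≈ 0; segment ≈ 20.

≈ 20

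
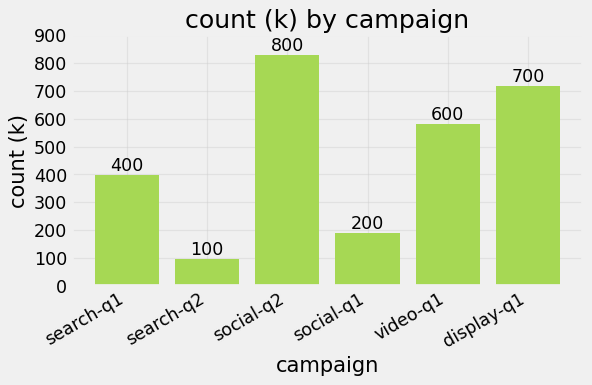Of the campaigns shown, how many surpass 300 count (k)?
Above 300: search-q1, social-q2, video-q1, display-q1.

4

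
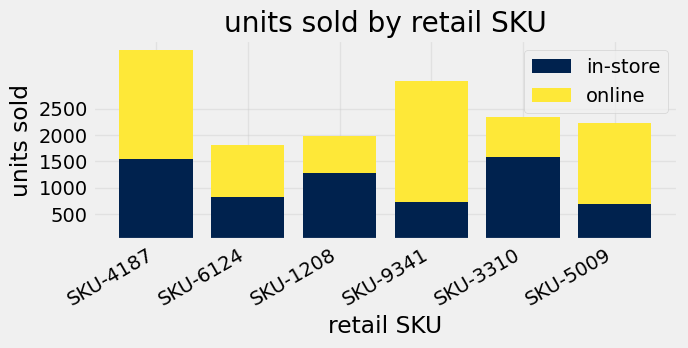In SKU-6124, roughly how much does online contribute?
online top ≈ 2000, bottom ≈ 1000; segment ≈ 1000.

≈ 1000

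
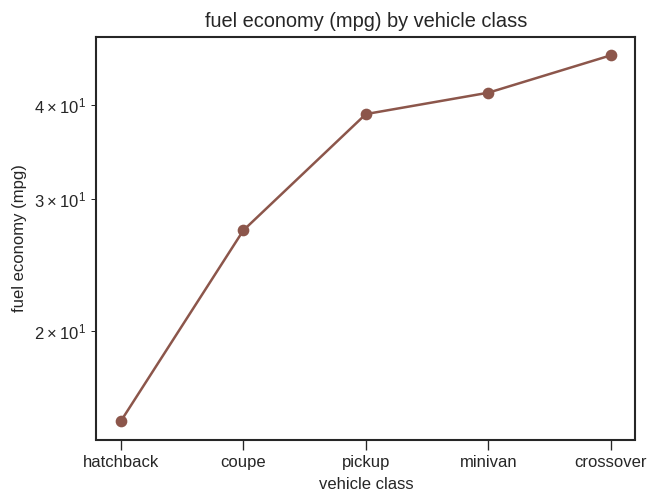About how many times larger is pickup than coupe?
pickup ≈ 40, coupe ≈ 25; 40/25 ≈ 1.6.

≈ 1.6×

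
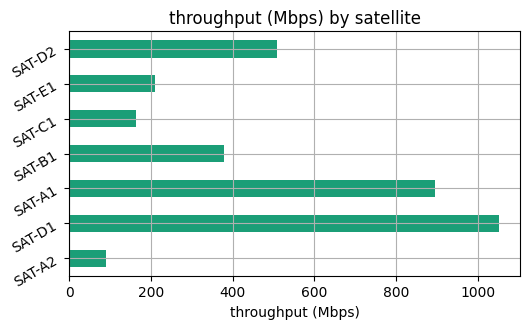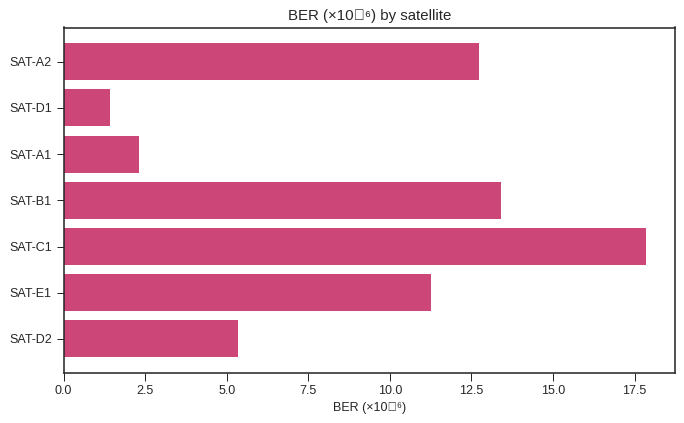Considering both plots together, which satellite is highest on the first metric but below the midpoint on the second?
Chart 2 median BER (×10⁻⁶) ≈ 12; below-median satellites: SAT-D1, SAT-A1, SAT-D2. Among those, SAT-D1 has the highest throughput (Mbps) (≈ 1100).

SAT-D1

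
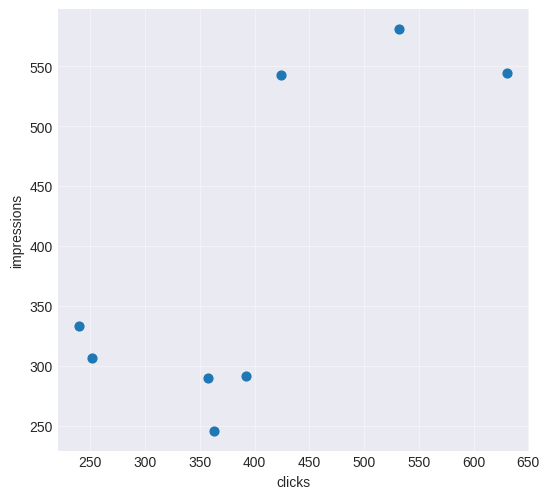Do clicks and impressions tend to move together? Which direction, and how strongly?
positive, strong

Points are positively correlated; strong (|r| ≈ 0.8).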